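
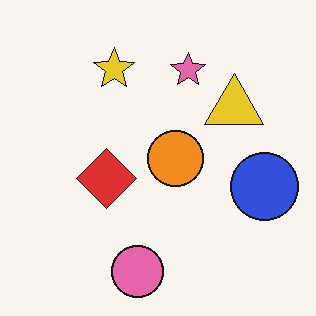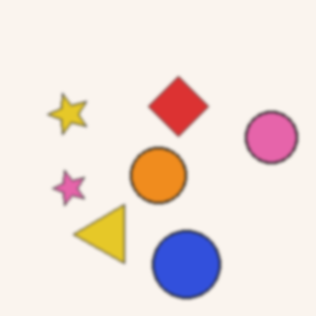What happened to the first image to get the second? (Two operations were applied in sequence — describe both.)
This is the original image slightly softened, then transposed (reflected across the top-left ↔ bottom-right diagonal).

Shape edges and outlines are uniformly softened across the whole image. Shapes have swapped their row and column positions — what was in the top-right is now in the bottom-left — a diagonal reflection.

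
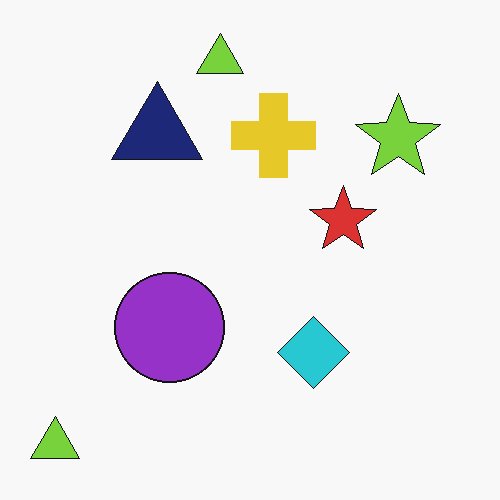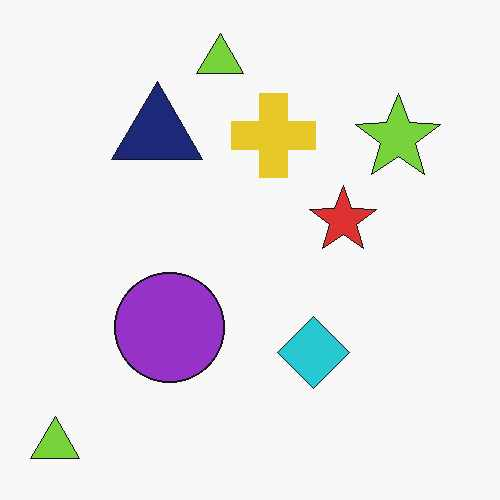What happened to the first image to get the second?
The transformation is: JPEG-compressed with visible artifacts.

Blocky 8×8 compression artifacts appear around shape edges and the flat background shows ringing — characteristic JPEG degradation.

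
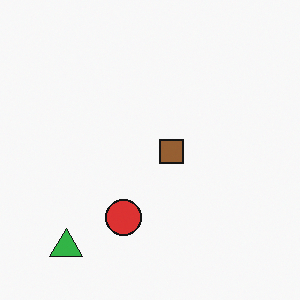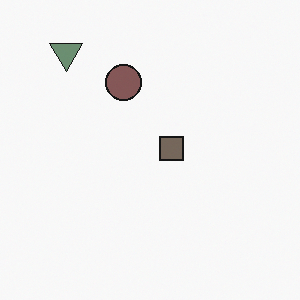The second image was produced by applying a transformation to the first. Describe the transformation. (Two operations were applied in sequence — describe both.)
Heavily desaturated, then flipped vertically (top ↔ bottom).

All colors are more muted and greyish — a global saturation change. The green triangle is in the bottom-left of the first image and the top-left of the second — shapes on opposite sides of the horizontal midline have swapped in a mirror flip.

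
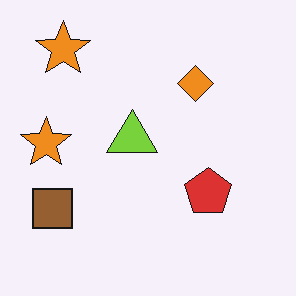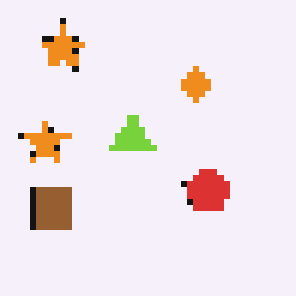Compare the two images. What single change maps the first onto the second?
Moderately pixelated.

Shapes are reduced to large square blocks; fine edges and outlines are lost — a downscale-then-upscale (mosaic) effect.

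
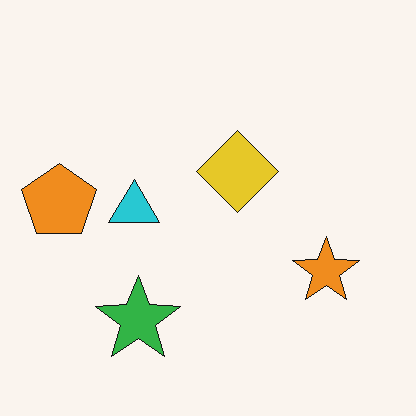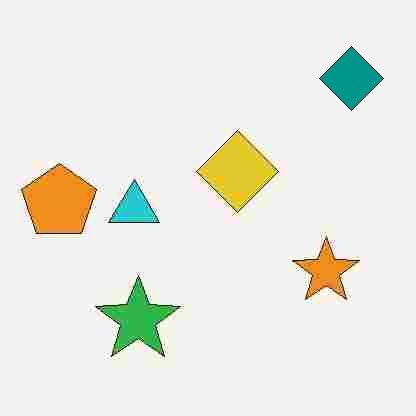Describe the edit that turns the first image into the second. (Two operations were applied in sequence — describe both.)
The image was heavily JPEG-compressed with obvious blocking artifacts, then overlaid with an additional teal diamond.

Blocky 8×8 compression artifacts appear around shape edges and the flat background shows ringing — characteristic JPEG degradation. A teal diamond appears in the second image that is absent from the first.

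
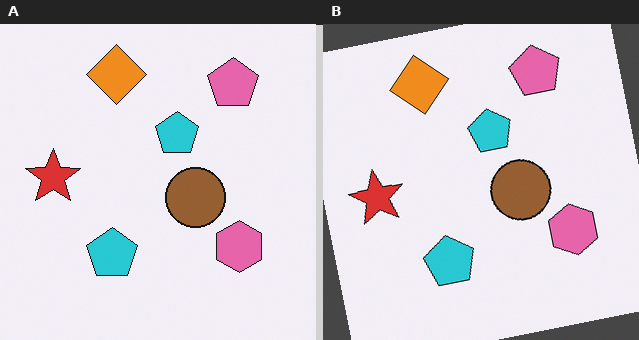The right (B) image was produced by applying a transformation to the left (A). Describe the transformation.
Rotated counter-clockwise by a slight angle.

Every shape is tilted by the same angle and the image corners show triangular fill wedges — a whole-image rotation by a non-right angle.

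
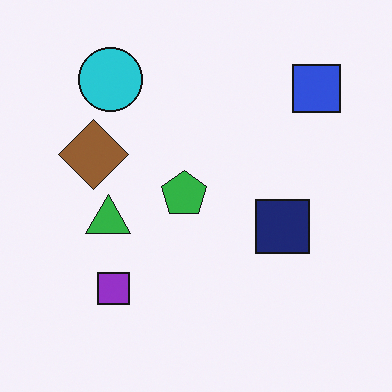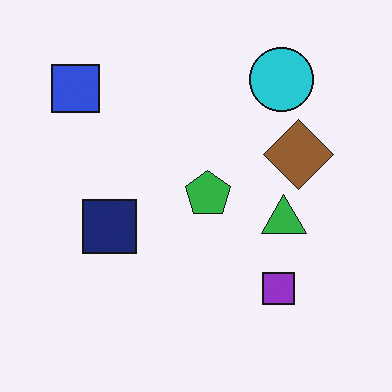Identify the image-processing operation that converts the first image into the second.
The image was flipped horizontally (left ↔ right).

The blue square is in the top-right of the first image and the top-left of the second — shapes on opposite sides of the vertical midline have swapped in a mirror flip.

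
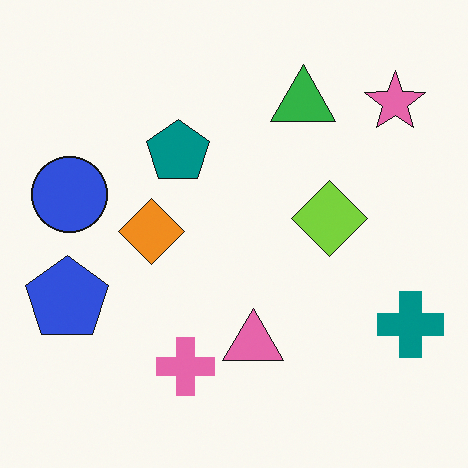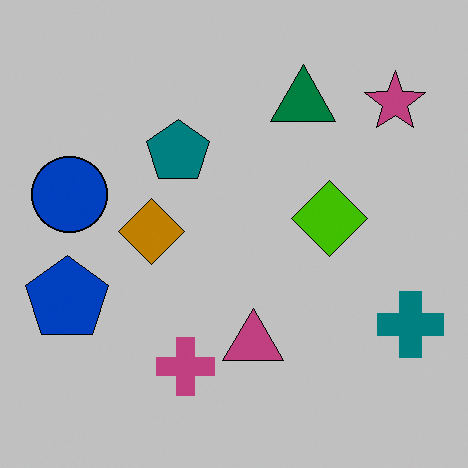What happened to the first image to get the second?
It was aggressively posterized.

Each flat color has snapped to a coarser quantized level — most visibly, the near-white background has dropped to a flat grey.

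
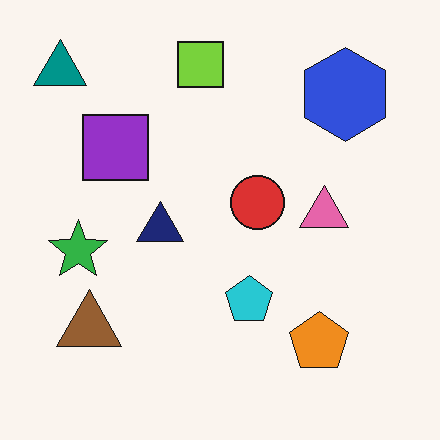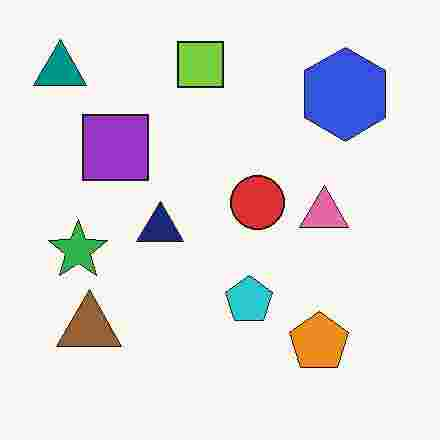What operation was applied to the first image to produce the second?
The second image is the first degraded with heavy JPEG compression.

Blocky 8×8 compression artifacts appear around shape edges and the flat background shows ringing — characteristic JPEG degradation.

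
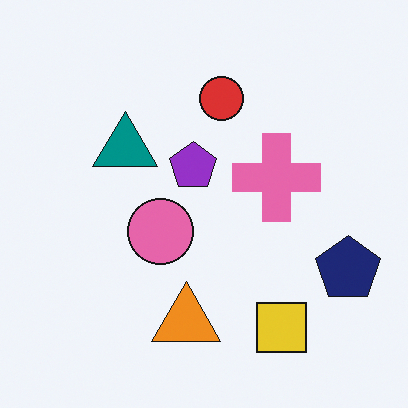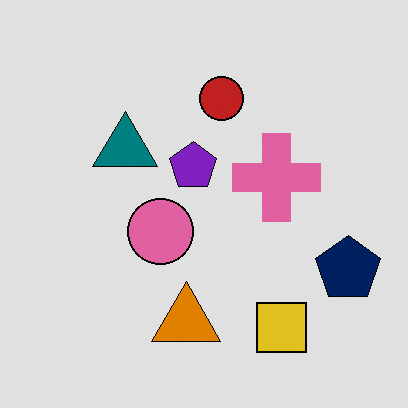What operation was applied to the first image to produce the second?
The second image is the first posterized to a reduced palette.

Each flat color has snapped to a coarser quantized level — most visibly, the near-white background has dropped to a flat grey.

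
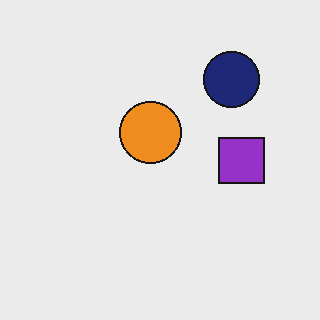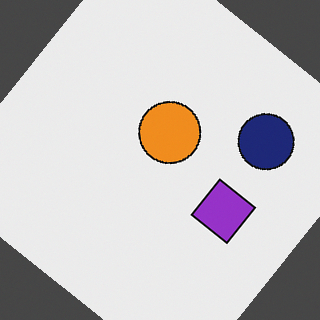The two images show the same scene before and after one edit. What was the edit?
This is the original image rotated clockwise by a large amount — several tens of degrees.

Every shape is tilted by the same angle and the image corners show triangular fill wedges — a whole-image rotation by a non-right angle.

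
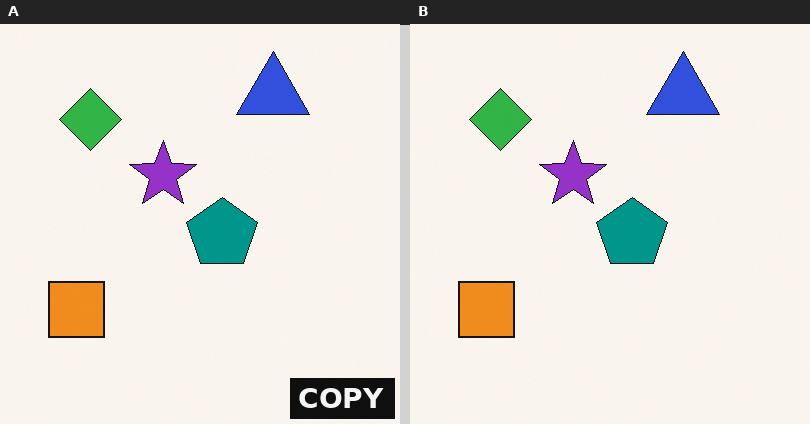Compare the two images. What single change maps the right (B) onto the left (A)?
It was watermarked with the text "COPY" in the lower-right corner.

A dark label reading "COPY" appears in the lower-right corner.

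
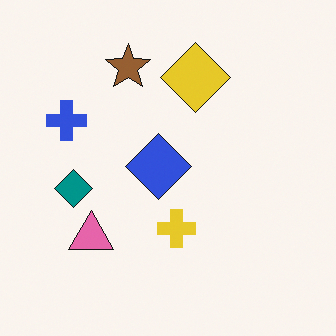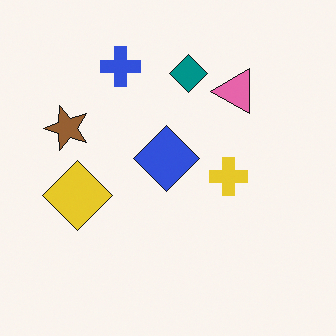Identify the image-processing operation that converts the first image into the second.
It was transposed (reflected across the top-left ↔ bottom-right diagonal).

Shapes have swapped their row and column positions — what was in the top-right is now in the bottom-left — a diagonal reflection.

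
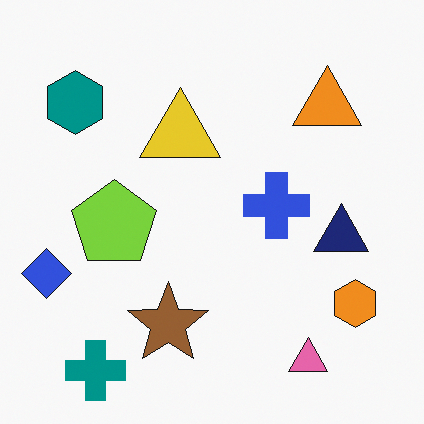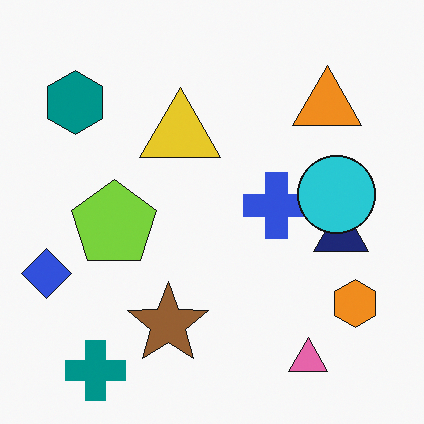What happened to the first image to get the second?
It was overlaid with an additional cyan circle.

A cyan circle appears in the second image that is absent from the first.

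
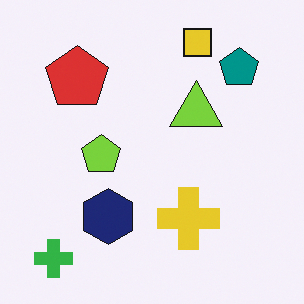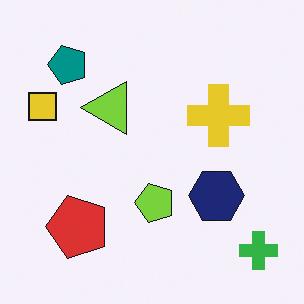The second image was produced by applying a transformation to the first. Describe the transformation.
The image was rotated 90° counter-clockwise.

The green cross sits in the bottom-left of the first image and the bottom-right of the second — consistent with a whole-image 90° counter-clockwise rotation.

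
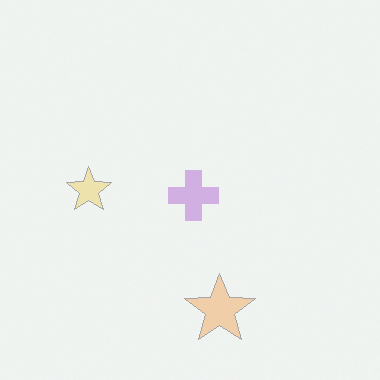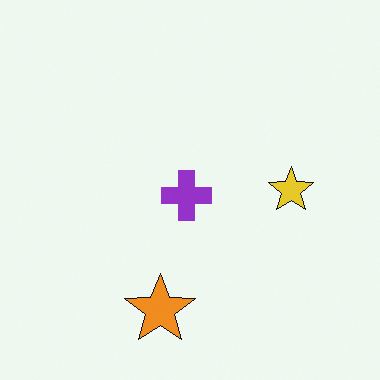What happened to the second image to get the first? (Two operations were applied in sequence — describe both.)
This is the original image flipped horizontally (left ↔ right), then given much lower contrast.

The yellow star is in the right of the second image and the left of the first — shapes on opposite sides of the vertical midline have swapped in a mirror flip. Tones are pushed toward mid-grey across the whole image — a global contrast change.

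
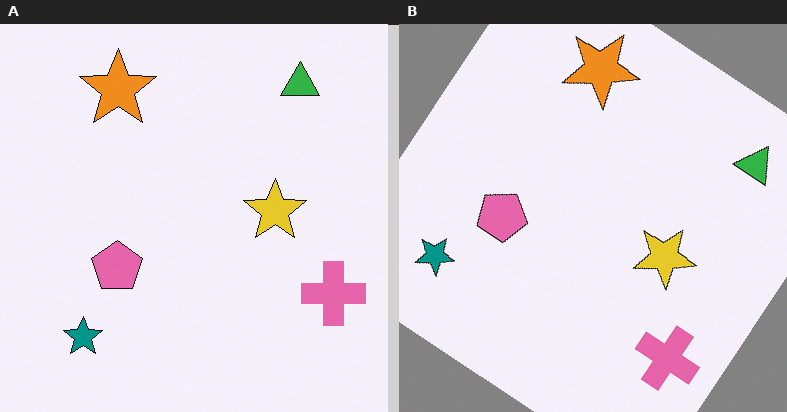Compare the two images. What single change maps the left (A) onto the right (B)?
The right (B) image is the left (A) rotated clockwise by a large amount — several tens of degrees.

Every shape is tilted by the same angle and the image corners show triangular fill wedges — a whole-image rotation by a non-right angle.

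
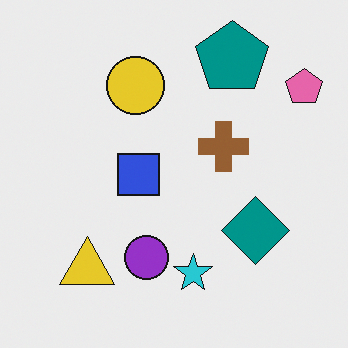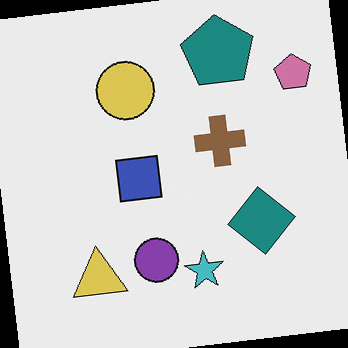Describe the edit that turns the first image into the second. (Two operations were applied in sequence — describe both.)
The transformation is: rotated counter-clockwise by a few degrees, then slightly desaturated.

Every shape is tilted by the same angle and the image corners show triangular fill wedges — a whole-image rotation by a non-right angle. All colors are more muted and greyish — a global saturation change.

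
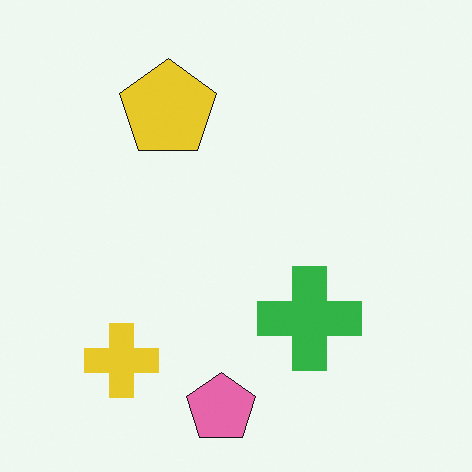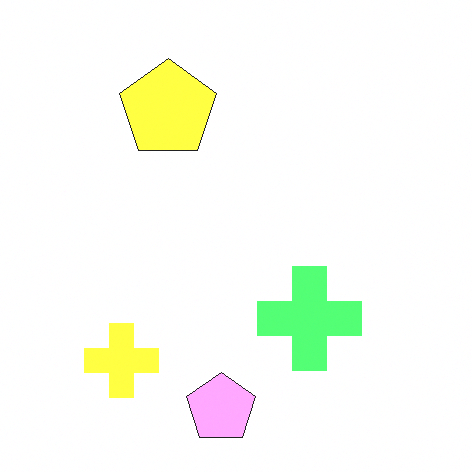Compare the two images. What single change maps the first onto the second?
The image was substantially brightened.

Every pixel — background and shapes alike — is uniformly brightened.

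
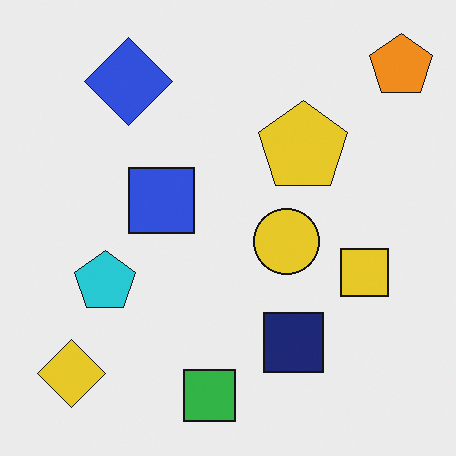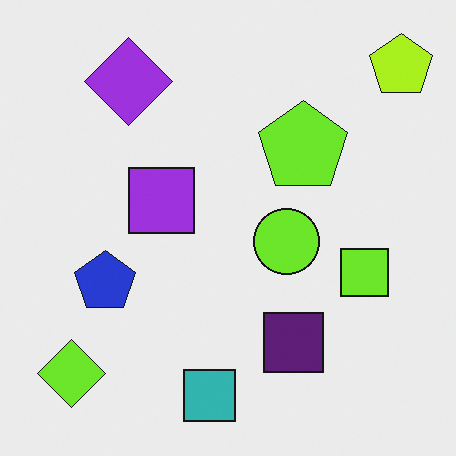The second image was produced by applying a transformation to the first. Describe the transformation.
The image was hue-shifted slightly.

Every shape's color has rotated by the same amount around the hue wheel — a uniform hue shift.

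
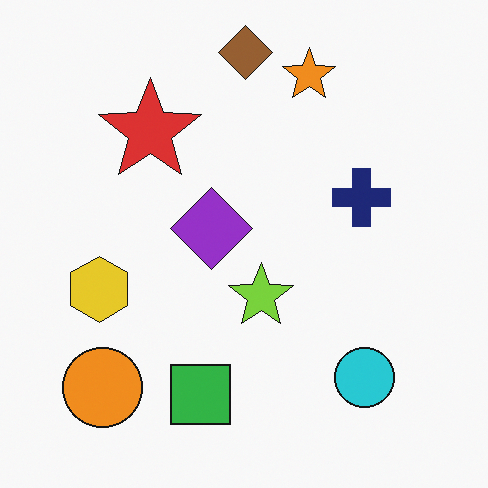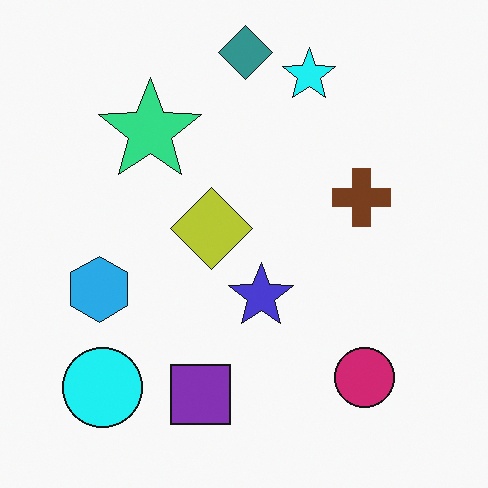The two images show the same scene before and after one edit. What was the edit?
Hue-shifted noticeably.

Every shape's color has rotated by the same amount around the hue wheel — a uniform hue shift.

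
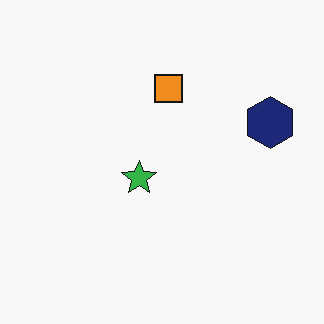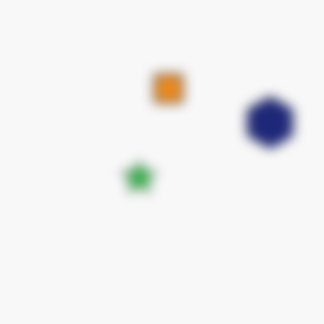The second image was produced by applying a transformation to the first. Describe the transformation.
The image was heavily blurred.

Shape edges and outlines are uniformly softened across the whole image.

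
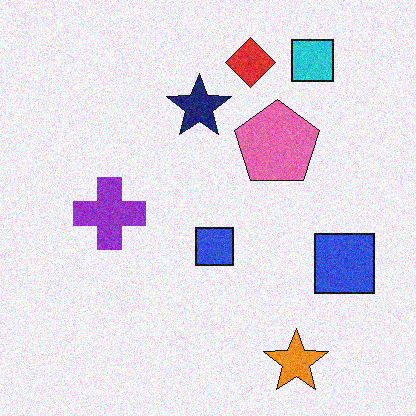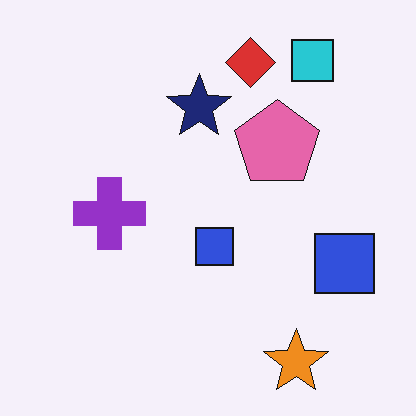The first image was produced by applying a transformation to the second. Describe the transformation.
It was degraded with visible gaussian noise.

Random speckle covers the whole image, including the flat background.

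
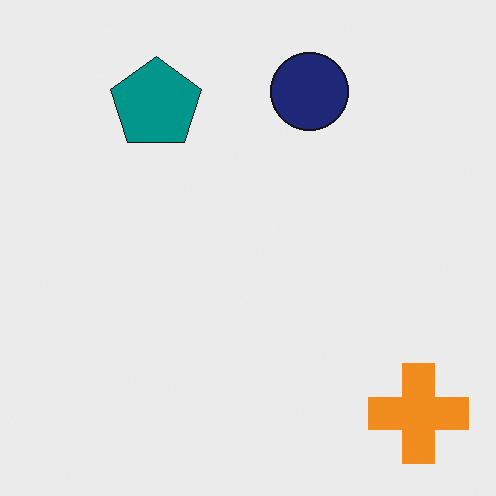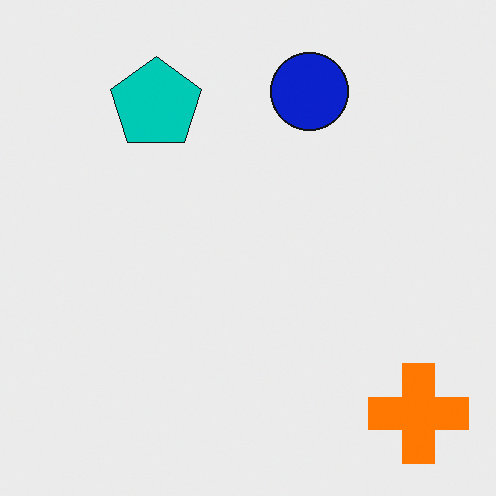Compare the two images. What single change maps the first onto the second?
The image was heavily oversaturated.

All colors are more vivid — a global saturation change.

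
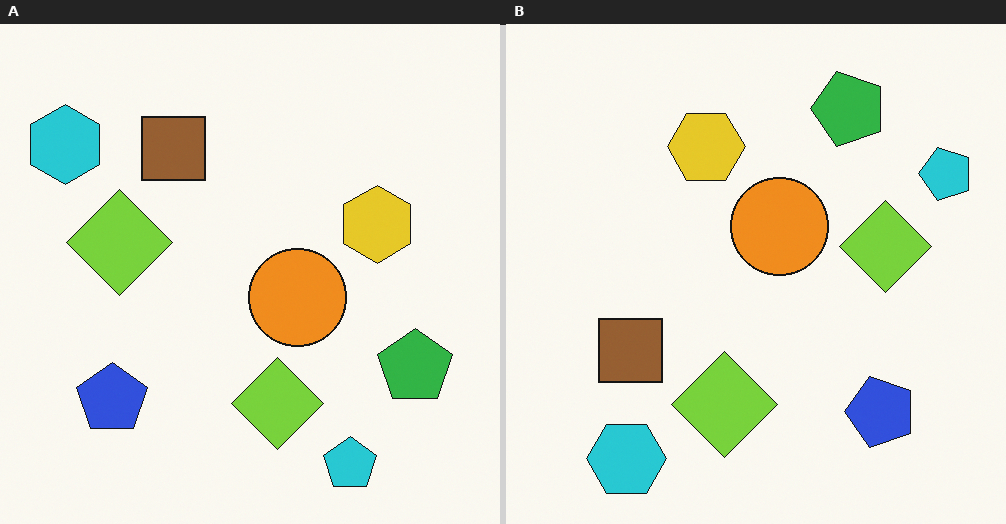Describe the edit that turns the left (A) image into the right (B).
The right (B) image is the left (A) rotated 90° counter-clockwise.

The cyan hexagon sits in the top-left of the left (A) image and the bottom-left of the right (B) — consistent with a whole-image 90° counter-clockwise rotation.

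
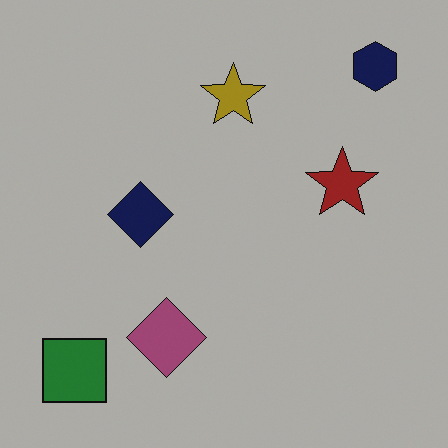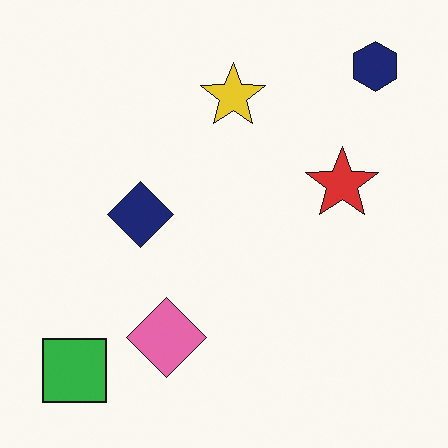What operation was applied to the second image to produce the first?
The first image is the second darkened a lot.

Every pixel — background and shapes alike — is uniformly darkened.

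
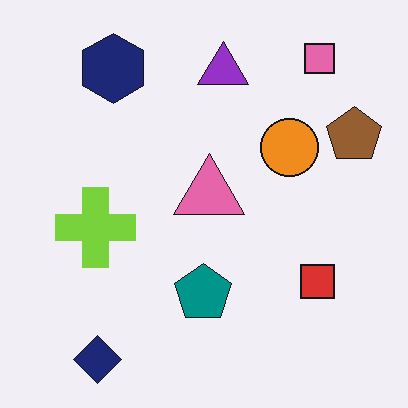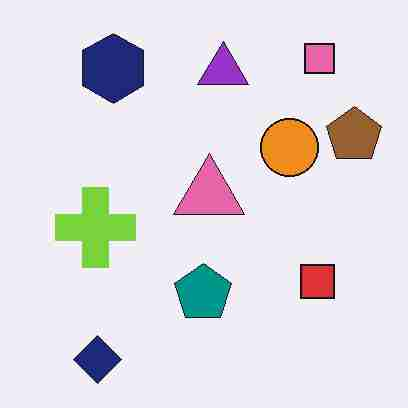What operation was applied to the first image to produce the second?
The transformation is: degraded with heavy JPEG compression.

Blocky 8×8 compression artifacts appear around shape edges and the flat background shows ringing — characteristic JPEG degradation.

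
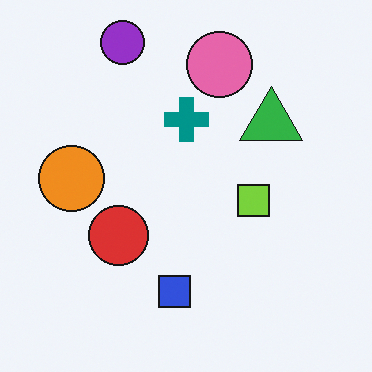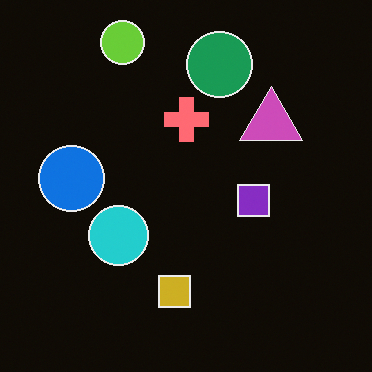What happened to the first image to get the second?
It was color-inverted (negative).

The light background has become dark and every shape's color is its complement — a photographic negative.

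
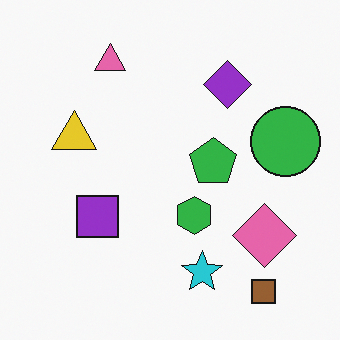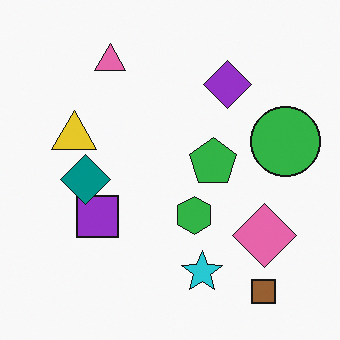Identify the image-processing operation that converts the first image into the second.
It was overlaid with an additional teal diamond.

A teal diamond appears in the second image that is absent from the first.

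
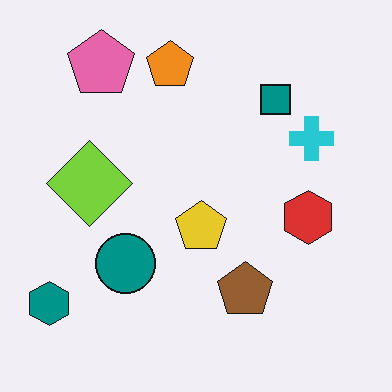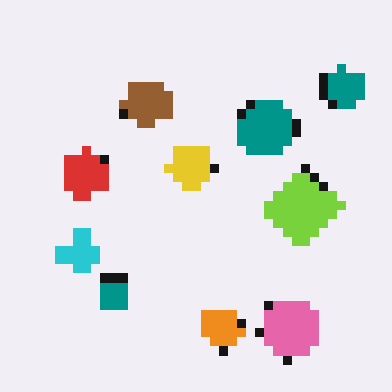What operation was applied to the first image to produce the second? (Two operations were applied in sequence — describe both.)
The transformation is: rotated 180°, then coarsely pixelated.

The teal hexagon sits in the bottom-left of the first image and the top-right of the second — consistent with a whole-image 180° rotation. Shapes are reduced to large square blocks; fine edges and outlines are lost — a downscale-then-upscale (mosaic) effect.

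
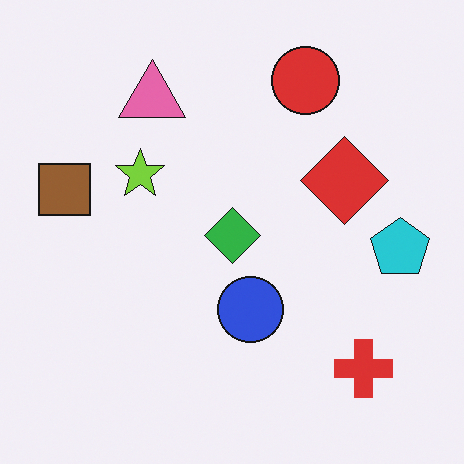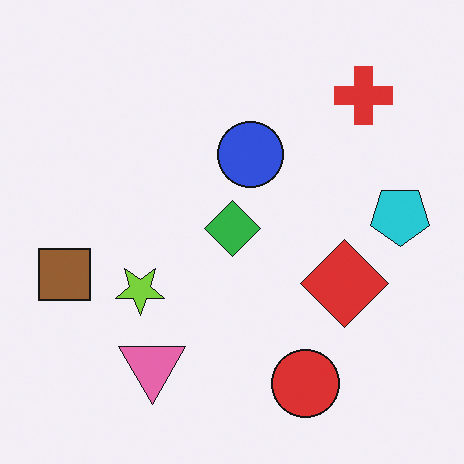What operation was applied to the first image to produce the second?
The second image is the first flipped vertically (top ↔ bottom).

The red circle is in the top of the first image and the bottom of the second — shapes on opposite sides of the horizontal midline have swapped in a mirror flip.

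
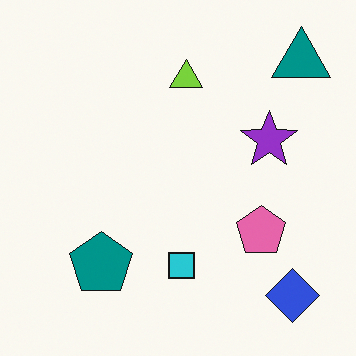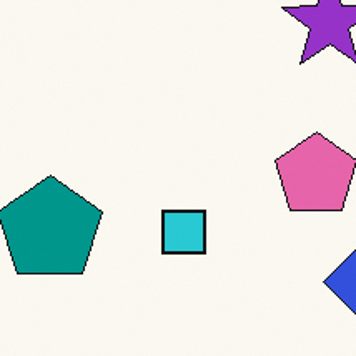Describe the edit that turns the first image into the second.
This is the original image cropped to a noticeably smaller region and rescaled.

The visible shapes are larger and the field of view is narrower; shapes near the original edges may be partly or wholly outside the frame — a crop-and-rescale.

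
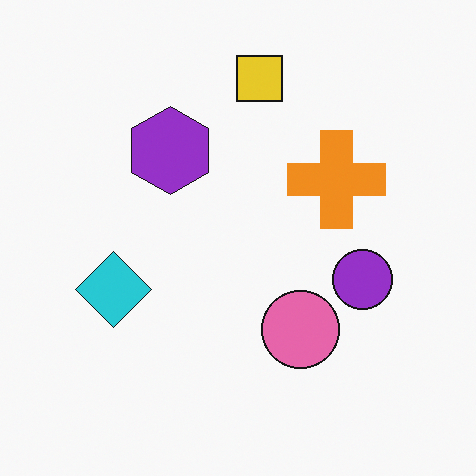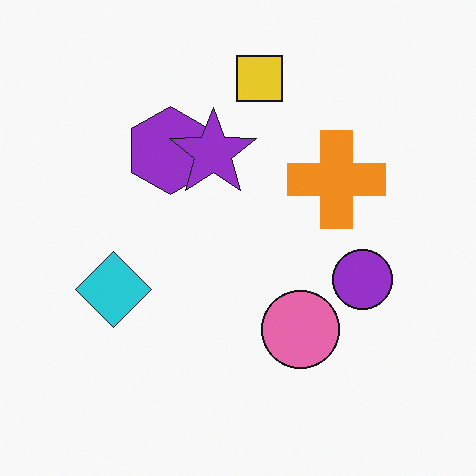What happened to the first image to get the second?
The second image is the first overlaid with an additional purple star.

A purple star appears in the second image that is absent from the first.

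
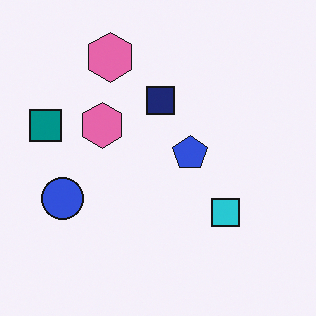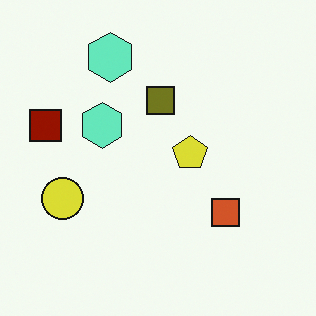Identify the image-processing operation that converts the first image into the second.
Hue-shifted by a large amount.

Every shape's color has rotated by the same amount around the hue wheel — a uniform hue shift.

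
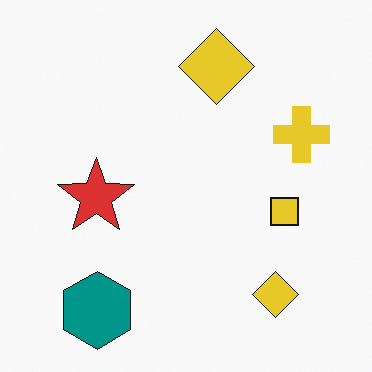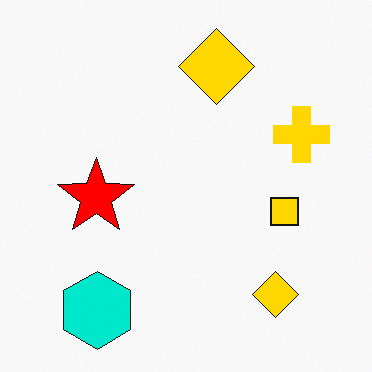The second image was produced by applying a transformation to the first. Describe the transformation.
It was heavily oversaturated.

All colors are more vivid — a global saturation change.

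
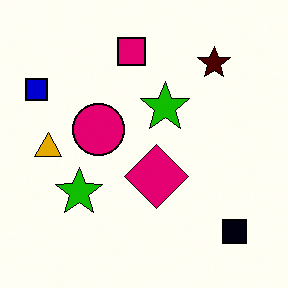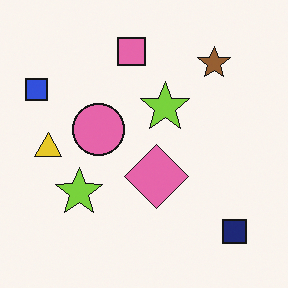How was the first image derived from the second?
Given much higher contrast.

Tones are pushed away from mid-grey across the whole image — a global contrast change.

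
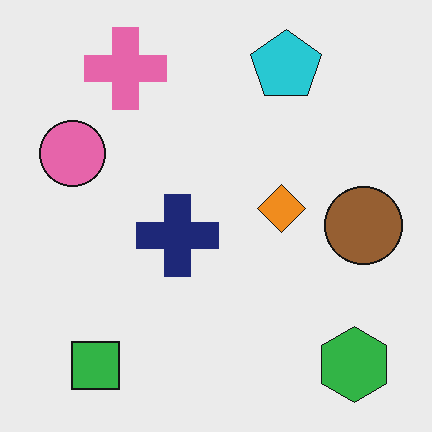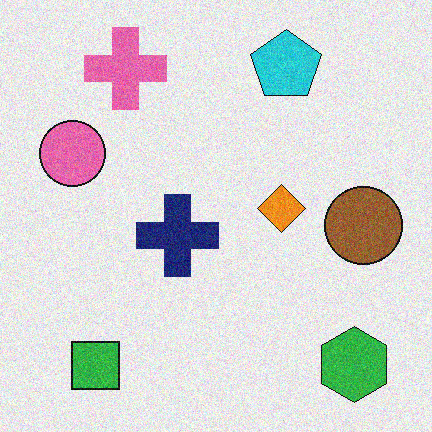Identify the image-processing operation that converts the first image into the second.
The transformation is: degraded with moderate additive noise.

Random speckle covers the whole image, including the flat background.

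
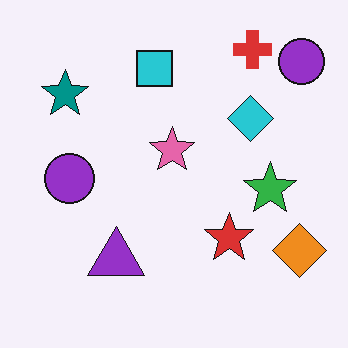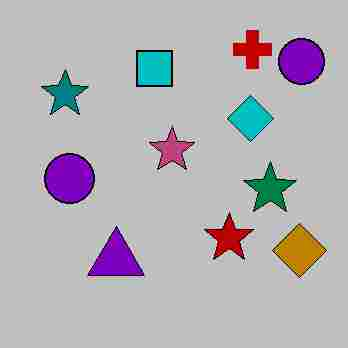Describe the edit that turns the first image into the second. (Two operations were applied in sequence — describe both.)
The image was heavily posterized to just a handful of flat colors, then heavily JPEG-compressed with obvious blocking artifacts.

Each flat color has snapped to a coarser quantized level — most visibly, the near-white background has dropped to a flat grey. Blocky 8×8 compression artifacts appear around shape edges and the flat background shows ringing — characteristic JPEG degradation.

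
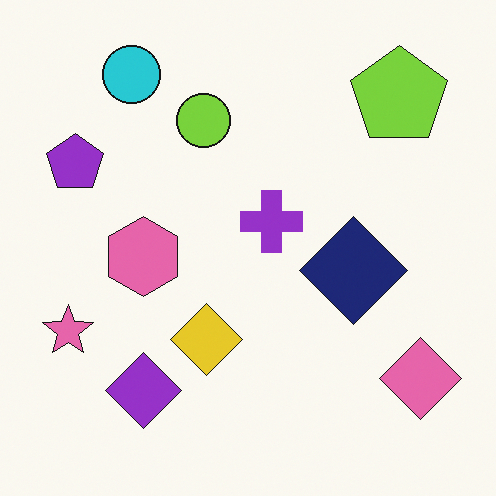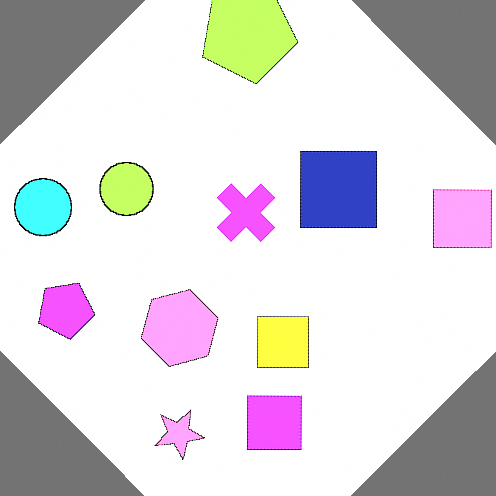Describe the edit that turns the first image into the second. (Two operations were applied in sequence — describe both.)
The image was rotated counter-clockwise by a large amount — several tens of degrees, then noticeably brightened.

Every shape is tilted by the same angle and the image corners show triangular fill wedges — a whole-image rotation by a non-right angle. Every pixel — background and shapes alike — is uniformly brightened.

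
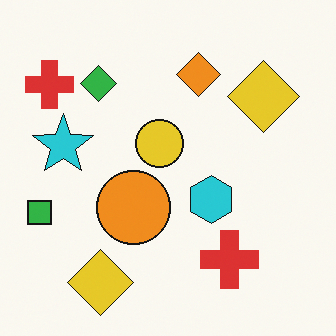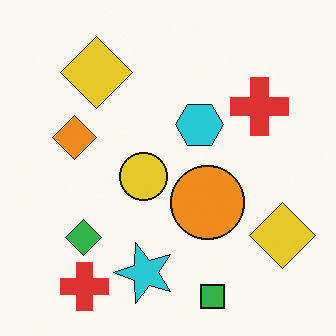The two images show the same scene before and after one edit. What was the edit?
The image was rotated 90° counter-clockwise.

The green square sits in the left of the first image and the bottom of the second — consistent with a whole-image 90° counter-clockwise rotation.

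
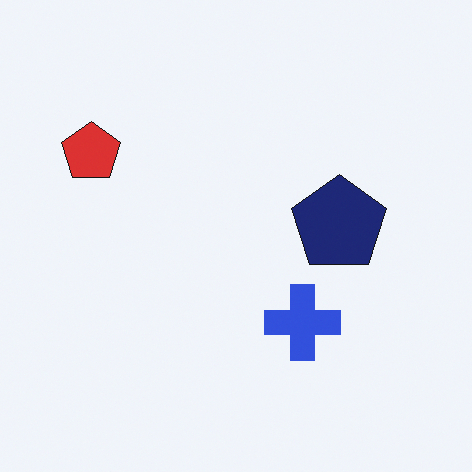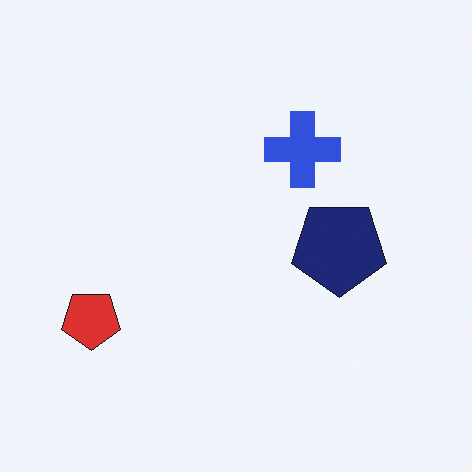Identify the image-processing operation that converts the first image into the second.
This is the original image flipped vertically (top ↔ bottom).

The blue cross is in the bottom of the first image and the top of the second — shapes on opposite sides of the horizontal midline have swapped in a mirror flip.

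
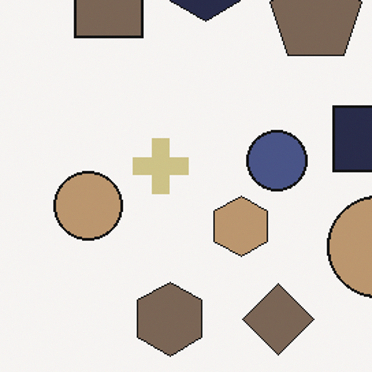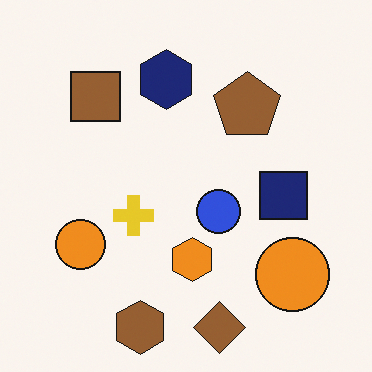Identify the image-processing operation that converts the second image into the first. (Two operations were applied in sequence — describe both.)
The transformation is: made much more muted (saturation change), then cropped slightly and scaled back up.

All colors are more muted and greyish — a global saturation change. The visible shapes are larger and the field of view is narrower; shapes near the original edges may be partly or wholly outside the frame — a crop-and-rescale.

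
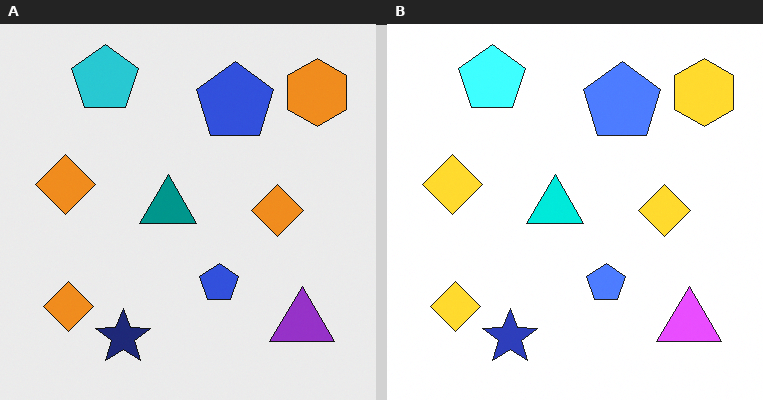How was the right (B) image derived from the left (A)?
The image was substantially brightened.

Every pixel — background and shapes alike — is uniformly brightened.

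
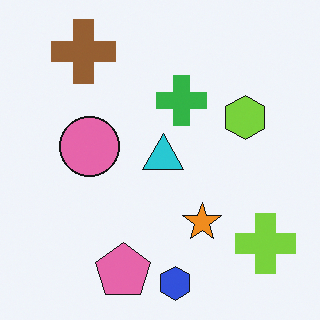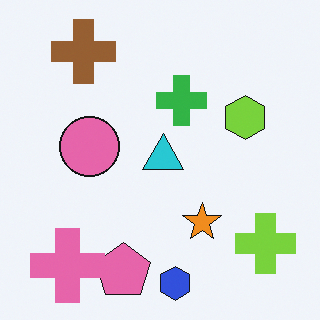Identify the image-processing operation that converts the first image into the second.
The transformation is: overlaid with an additional pink cross.

A pink cross appears in the second image that is absent from the first.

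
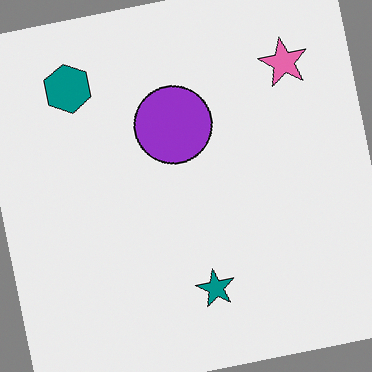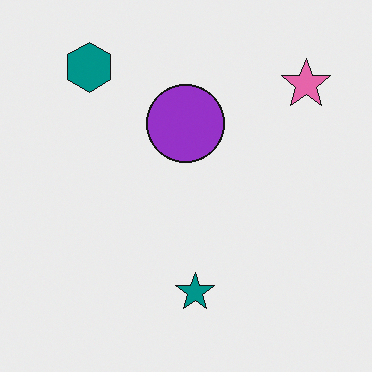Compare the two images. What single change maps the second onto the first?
The transformation is: rotated counter-clockwise by a few degrees.

Every shape is tilted by the same angle and the image corners show triangular fill wedges — a whole-image rotation by a non-right angle.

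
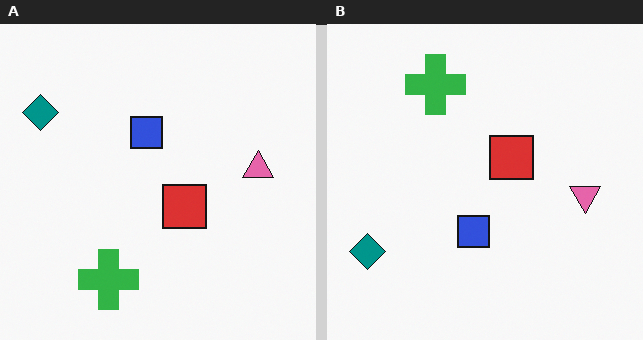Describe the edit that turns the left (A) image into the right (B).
The right (B) image is the left (A) flipped vertically (top ↔ bottom).

The green cross is in the bottom of the left (A) image and the top of the right (B) — shapes on opposite sides of the horizontal midline have swapped in a mirror flip.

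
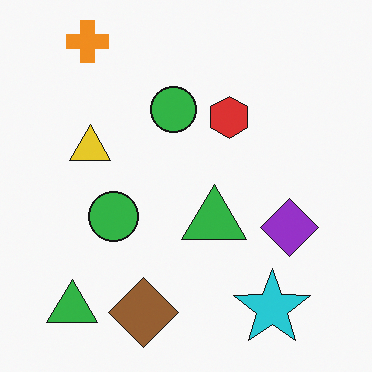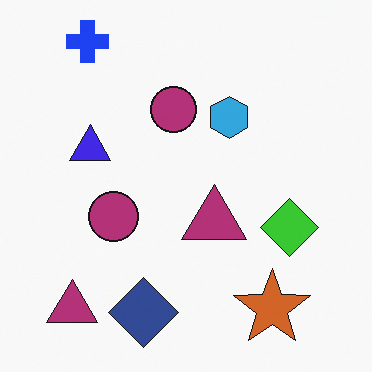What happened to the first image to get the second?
This is the original image hue-shifted by a large amount.

Every shape's color has rotated by the same amount around the hue wheel — a uniform hue shift.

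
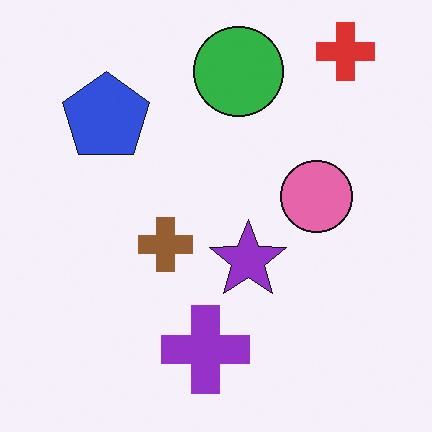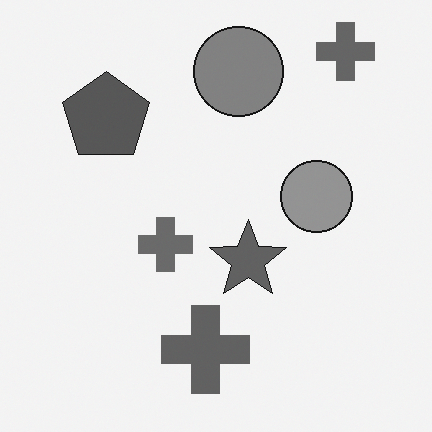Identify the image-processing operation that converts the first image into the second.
The transformation is: converted to grayscale.

All color is removed — every shape is now a shade of grey.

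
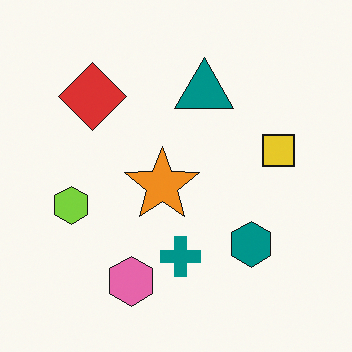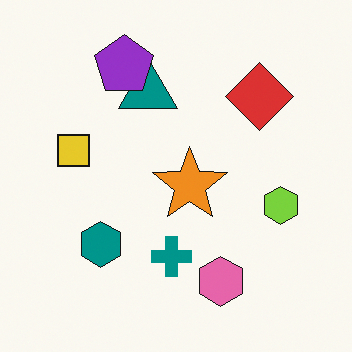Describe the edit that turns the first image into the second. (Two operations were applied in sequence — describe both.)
It was flipped horizontally (left ↔ right), then overlaid with an additional purple pentagon.

The lime hexagon is in the left of the first image and the right of the second — shapes on opposite sides of the vertical midline have swapped in a mirror flip. A purple pentagon appears in the second image that is absent from the first.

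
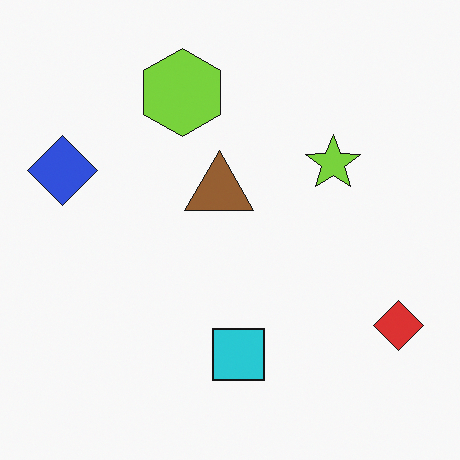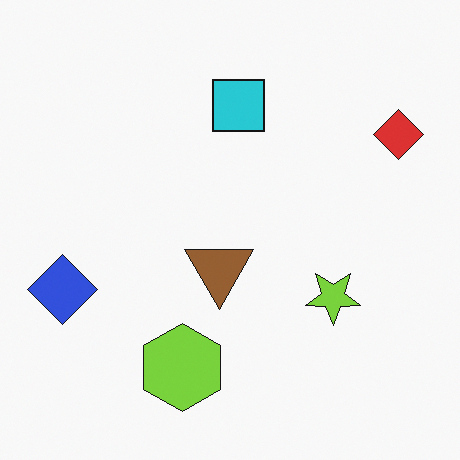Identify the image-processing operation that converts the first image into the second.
The image was flipped vertically (top ↔ bottom).

The lime hexagon is in the top of the first image and the bottom of the second — shapes on opposite sides of the horizontal midline have swapped in a mirror flip.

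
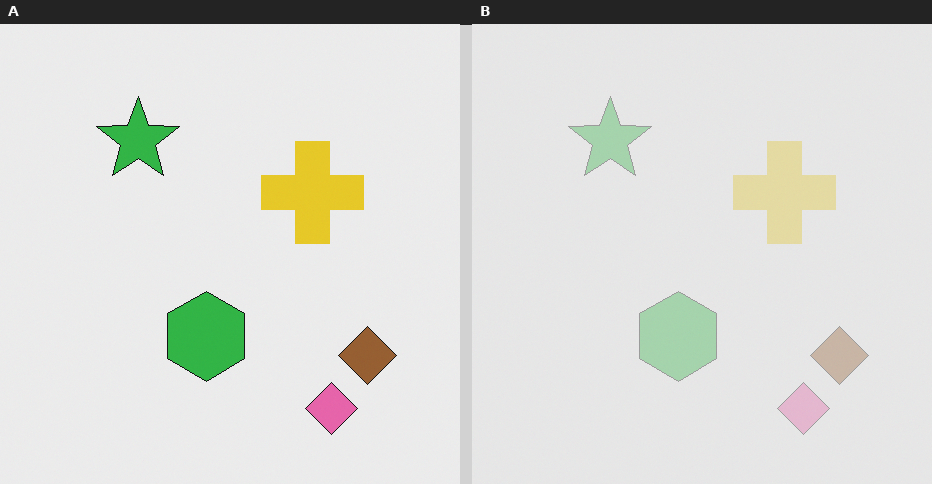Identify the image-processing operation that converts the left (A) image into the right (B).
The right (B) image is the left (A) given much lower contrast.

Tones are pushed toward mid-grey across the whole image — a global contrast change.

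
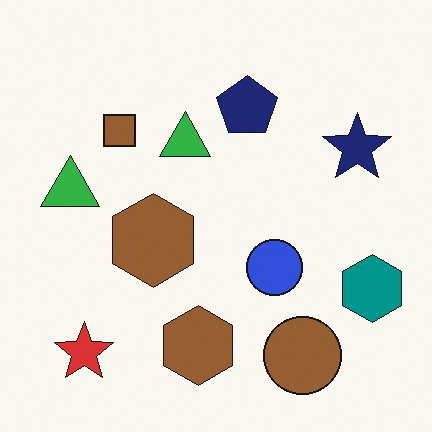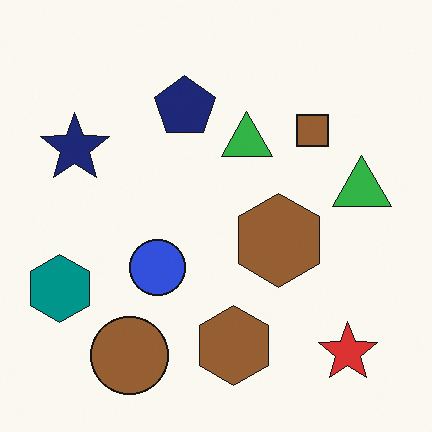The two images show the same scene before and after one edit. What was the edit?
The transformation is: flipped horizontally (left ↔ right).

The teal hexagon is in the right of the first image and the left of the second — shapes on opposite sides of the vertical midline have swapped in a mirror flip.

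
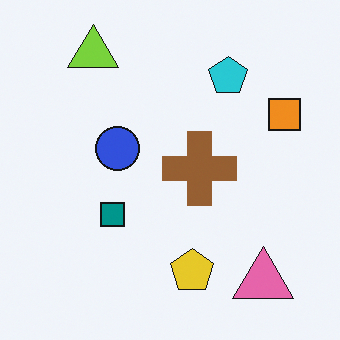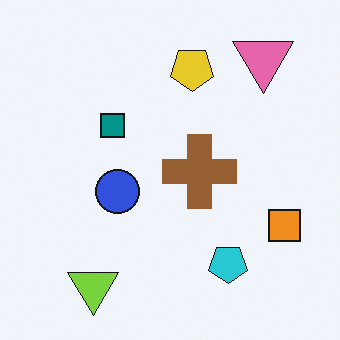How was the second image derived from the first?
The second image is the first flipped vertically (top ↔ bottom).

The lime triangle is in the top-left of the first image and the bottom-left of the second — shapes on opposite sides of the horizontal midline have swapped in a mirror flip.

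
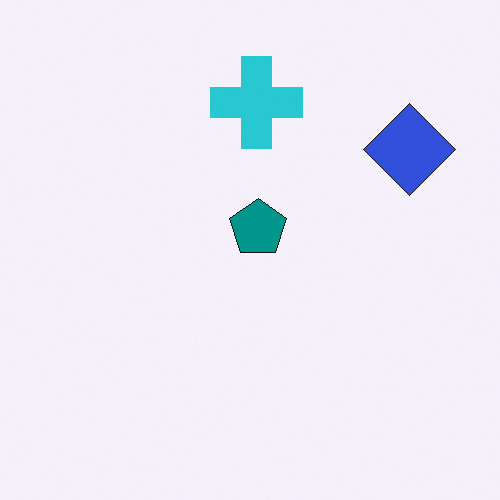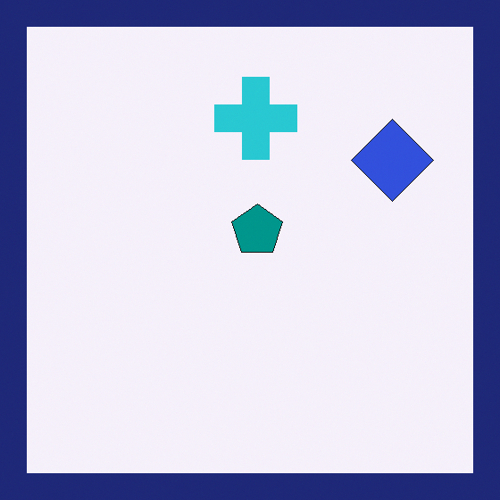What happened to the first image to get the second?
It was framed with a navy border.

A solid navy frame runs around the edge of the second image, with the content slightly shrunk inside it.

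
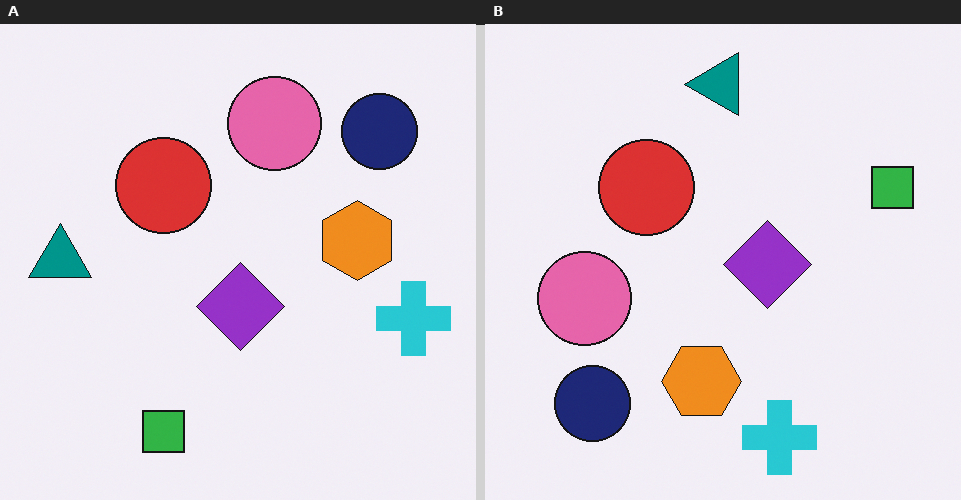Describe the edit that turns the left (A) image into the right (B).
The image was transposed (reflected across the top-left ↔ bottom-right diagonal).

Shapes have swapped their row and column positions — what was in the top-right is now in the bottom-left — a diagonal reflection.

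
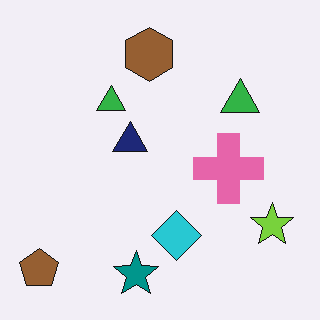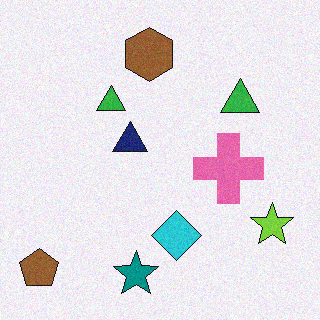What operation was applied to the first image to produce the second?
Degraded with subtle gaussian noise.

Random speckle covers the whole image, including the flat background.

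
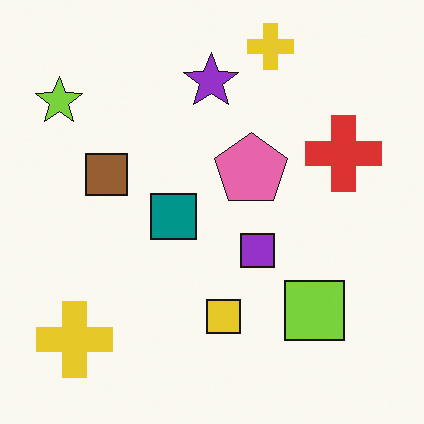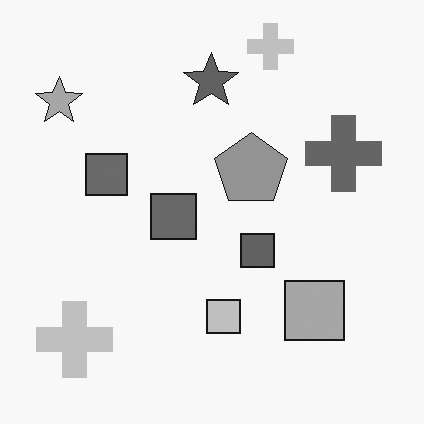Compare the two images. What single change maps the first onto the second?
The transformation is: converted to grayscale.

All color is removed — every shape is now a shade of grey.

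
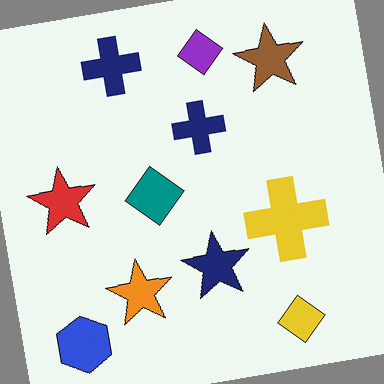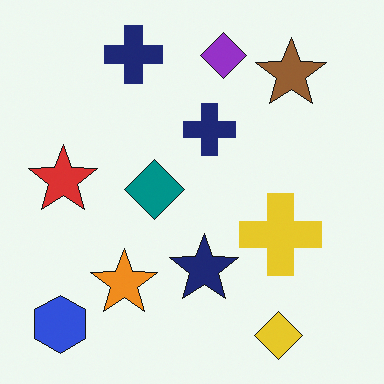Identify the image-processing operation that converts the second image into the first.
The transformation is: rotated counter-clockwise by a slight angle.

Every shape is tilted by the same angle and the image corners show triangular fill wedges — a whole-image rotation by a non-right angle.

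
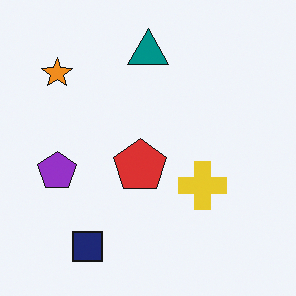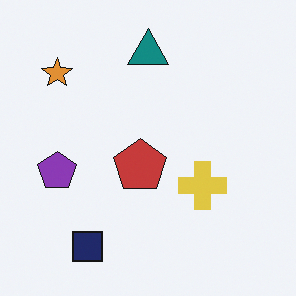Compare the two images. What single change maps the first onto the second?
Slightly desaturated.

All colors are more muted and greyish — a global saturation change.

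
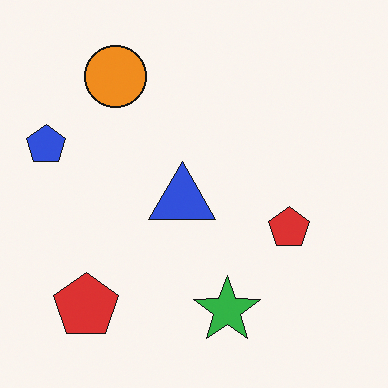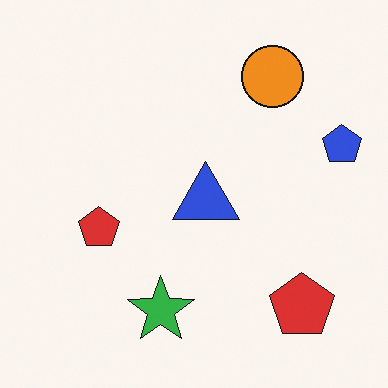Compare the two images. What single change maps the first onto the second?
The second image is the first flipped horizontally (left ↔ right).

The blue pentagon is in the left of the first image and the right of the second — shapes on opposite sides of the vertical midline have swapped in a mirror flip.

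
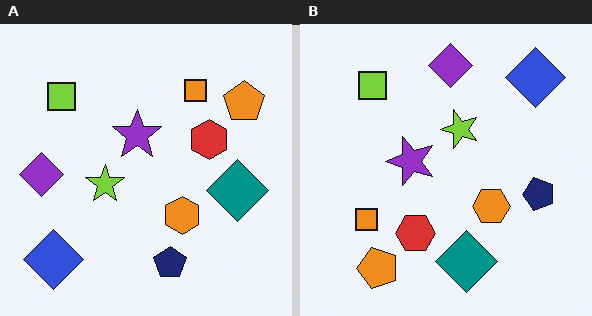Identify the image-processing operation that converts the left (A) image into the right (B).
The image was transposed (reflected across the top-left ↔ bottom-right diagonal).

Shapes have swapped their row and column positions — what was in the top-right is now in the bottom-left — a diagonal reflection.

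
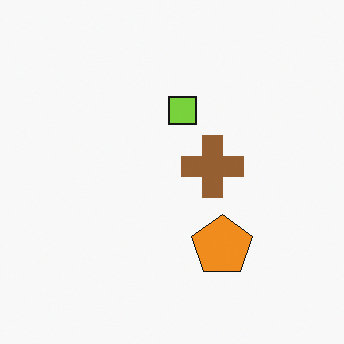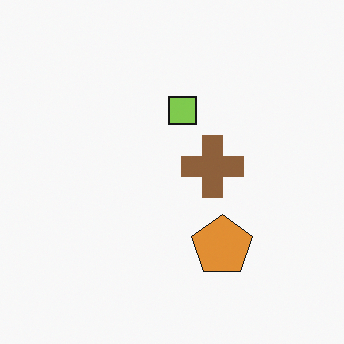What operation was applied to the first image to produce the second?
The transformation is: slightly desaturated.

All colors are more muted and greyish — a global saturation change.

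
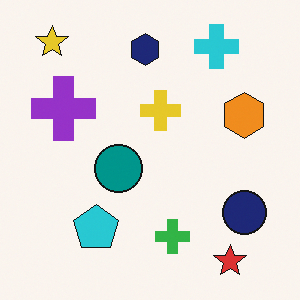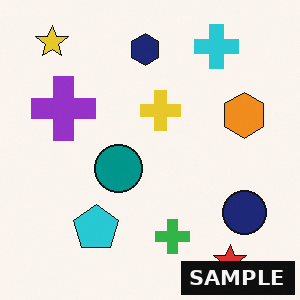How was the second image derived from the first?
The image was watermarked with the text "SAMPLE" in the lower-right corner.

A dark label reading "SAMPLE" appears in the lower-right corner.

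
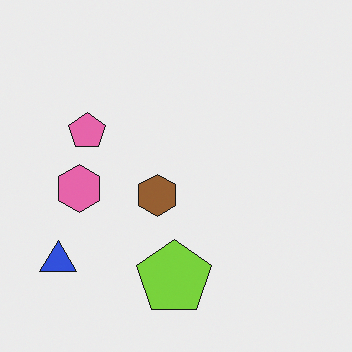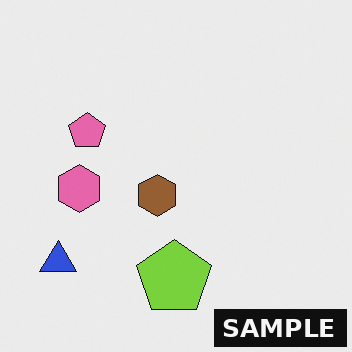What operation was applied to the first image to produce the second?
Watermarked with the text "SAMPLE" in the lower-right corner.

A dark label reading "SAMPLE" appears in the lower-right corner.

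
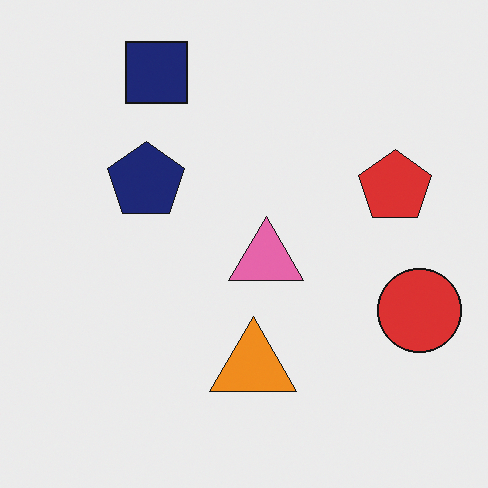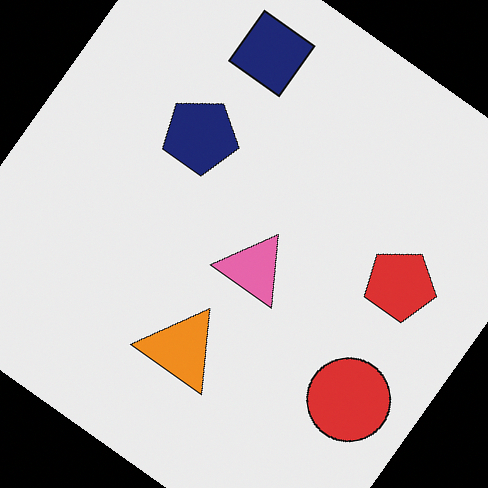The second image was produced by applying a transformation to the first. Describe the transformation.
The transformation is: rotated clockwise by a large amount — several tens of degrees.

Every shape is tilted by the same angle and the image corners show triangular fill wedges — a whole-image rotation by a non-right angle.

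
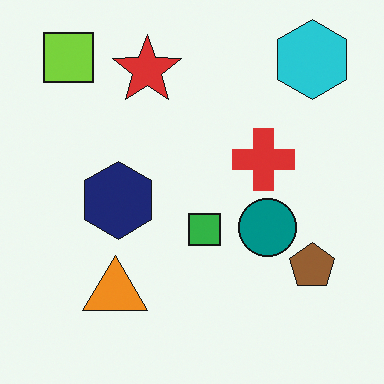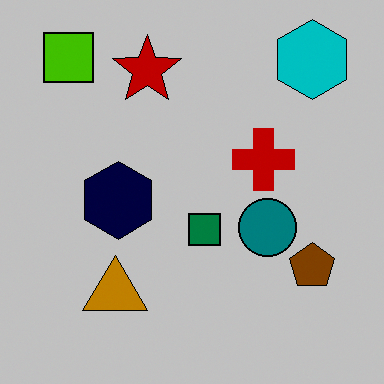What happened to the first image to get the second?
It was heavily posterized to just a handful of flat colors.

Each flat color has snapped to a coarser quantized level — most visibly, the near-white background has dropped to a flat grey.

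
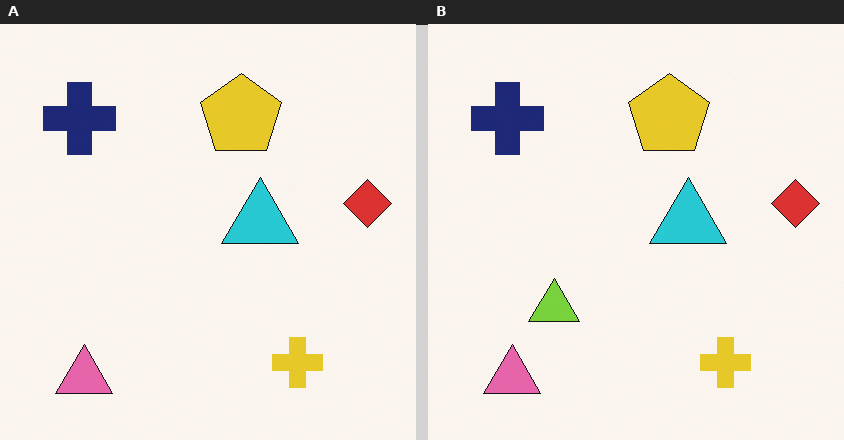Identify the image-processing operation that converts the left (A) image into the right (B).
The transformation is: overlaid with an additional lime triangle.

A lime triangle appears in the right (B) image that is absent from the left (A).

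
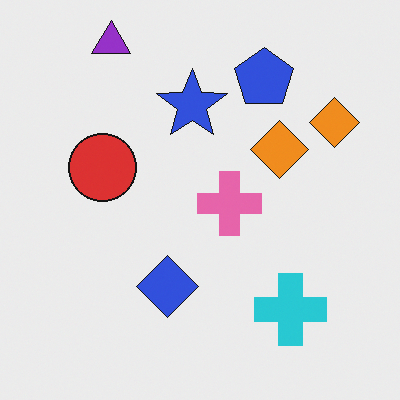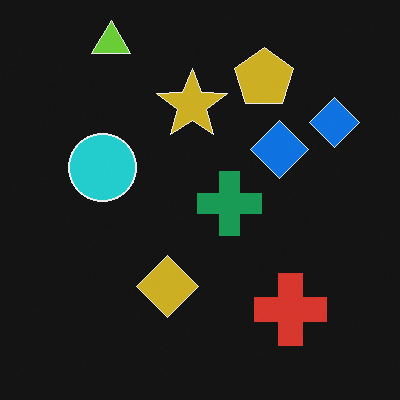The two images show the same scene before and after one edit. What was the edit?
The second image is the first color-inverted (negative).

The light background has become dark and every shape's color is its complement — a photographic negative.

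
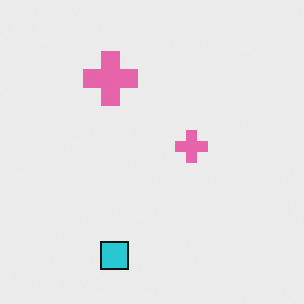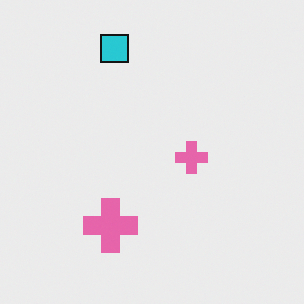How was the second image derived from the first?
Flipped vertically (top ↔ bottom).

The cyan square is in the bottom of the first image and the top of the second — shapes on opposite sides of the horizontal midline have swapped in a mirror flip.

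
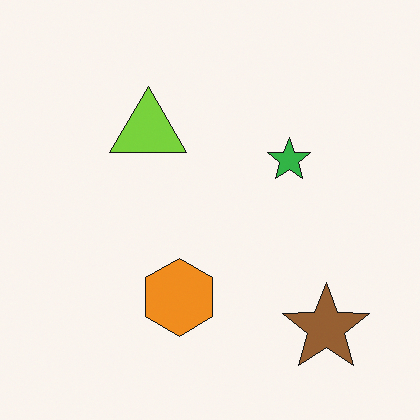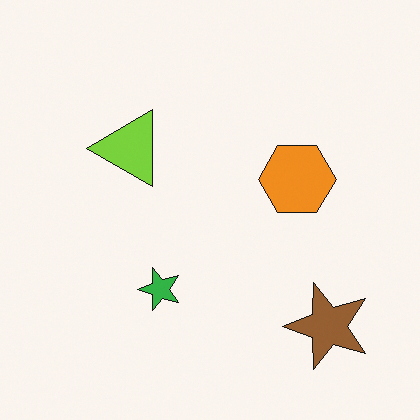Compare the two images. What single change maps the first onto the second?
It was transposed (reflected across the top-left ↔ bottom-right diagonal).

Shapes have swapped their row and column positions — what was in the top-right is now in the bottom-left — a diagonal reflection.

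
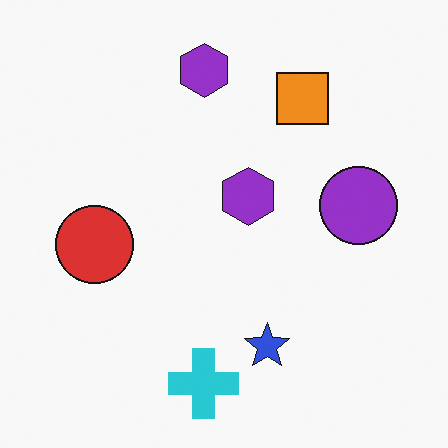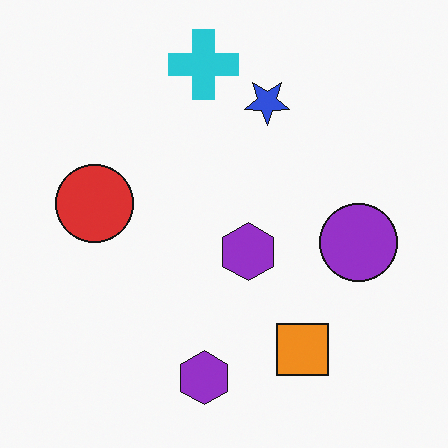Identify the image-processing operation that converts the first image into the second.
This is the original image flipped vertically (top ↔ bottom).

The cyan cross is in the bottom of the first image and the top of the second — shapes on opposite sides of the horizontal midline have swapped in a mirror flip.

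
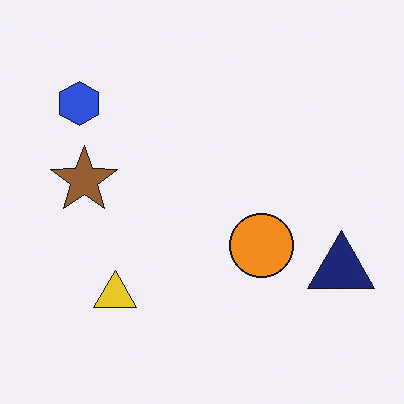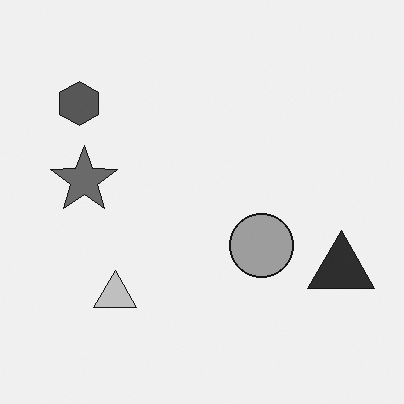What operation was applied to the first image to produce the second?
This is the original image converted to grayscale.

All color is removed — every shape is now a shade of grey.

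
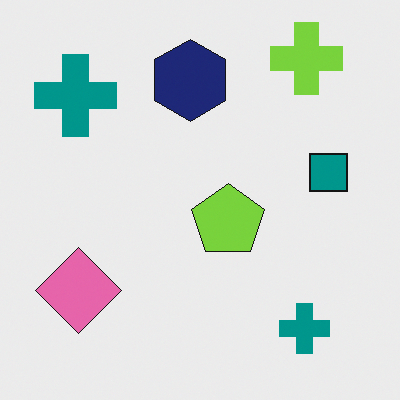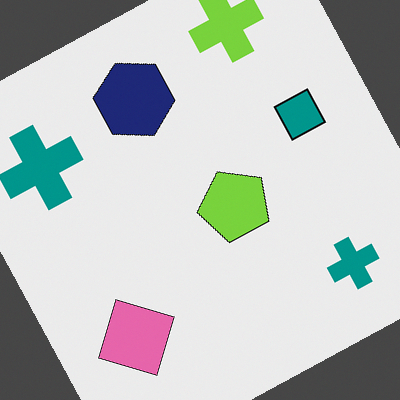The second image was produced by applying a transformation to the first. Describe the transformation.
The second image is the first rotated counter-clockwise by a moderate amount.

Every shape is tilted by the same angle and the image corners show triangular fill wedges — a whole-image rotation by a non-right angle.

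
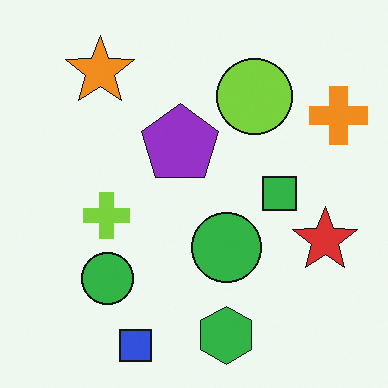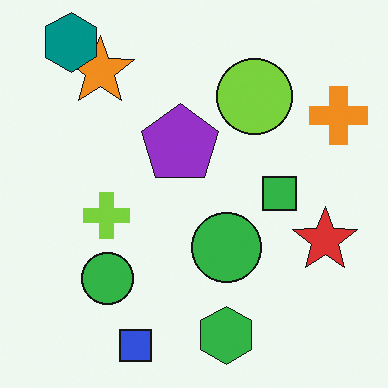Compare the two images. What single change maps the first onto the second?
The transformation is: overlaid with an additional teal hexagon.

A teal hexagon appears in the second image that is absent from the first.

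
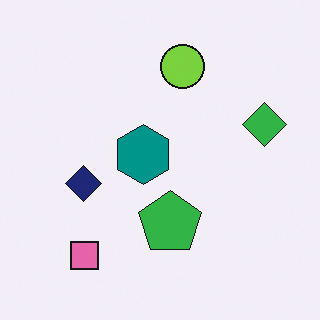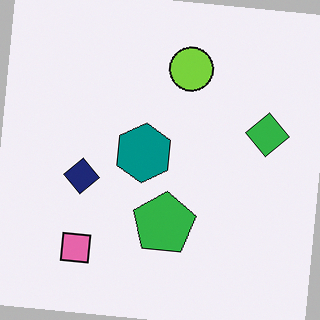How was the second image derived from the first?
The image was rotated clockwise by a slight angle.

Every shape is tilted by the same angle and the image corners show triangular fill wedges — a whole-image rotation by a non-right angle.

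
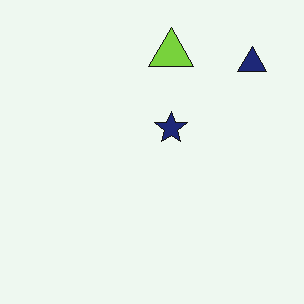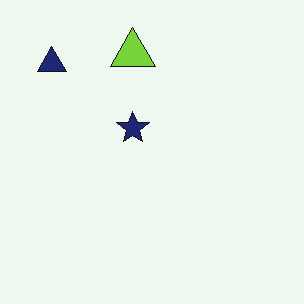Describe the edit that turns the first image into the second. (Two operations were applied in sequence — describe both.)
Flipped horizontally (left ↔ right), then JPEG-compressed with visible artifacts.

The navy triangle is in the top-right of the first image and the top-left of the second — shapes on opposite sides of the vertical midline have swapped in a mirror flip. Blocky 8×8 compression artifacts appear around shape edges and the flat background shows ringing — characteristic JPEG degradation.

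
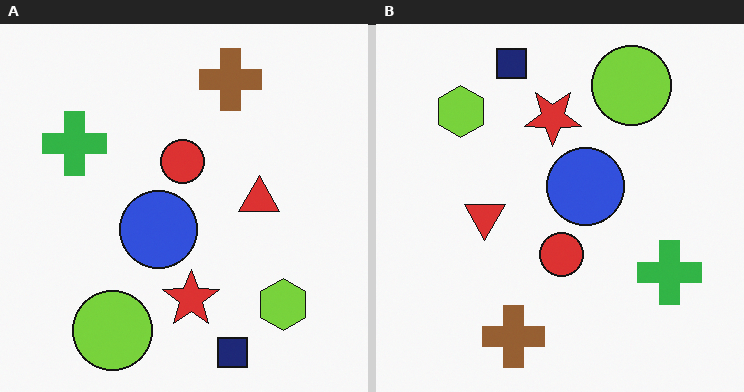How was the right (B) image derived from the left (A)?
The transformation is: rotated 180°.

The navy square sits in the bottom of the left (A) image and the top of the right (B) — consistent with a whole-image 180° rotation.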